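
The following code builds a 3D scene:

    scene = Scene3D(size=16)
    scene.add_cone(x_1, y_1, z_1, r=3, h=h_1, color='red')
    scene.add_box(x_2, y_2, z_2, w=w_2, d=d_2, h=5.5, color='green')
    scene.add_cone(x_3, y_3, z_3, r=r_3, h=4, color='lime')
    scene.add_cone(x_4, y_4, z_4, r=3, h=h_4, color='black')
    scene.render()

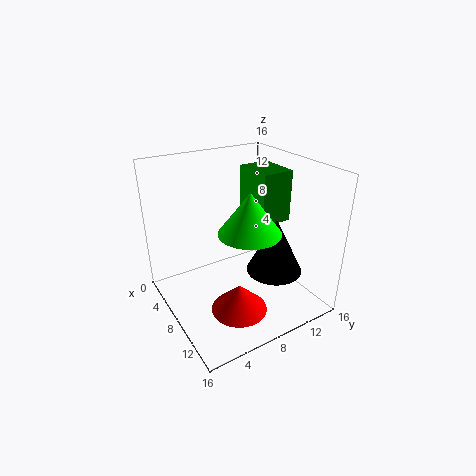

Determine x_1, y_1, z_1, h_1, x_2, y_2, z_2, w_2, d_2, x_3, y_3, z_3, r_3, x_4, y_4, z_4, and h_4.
x_1 = 11.5; y_1 = 6; z_1 = 1.5; h_1 = 3; x_2 = 6; y_2 = 9.5; z_2 = 10; w_2 = 4.5; d_2 = 3.5; x_3 = 12.5; y_3 = 6.5; z_3 = 11; r_3 = 3; x_4 = 11.5; y_4 = 10.5; z_4 = 5; h_4 = 6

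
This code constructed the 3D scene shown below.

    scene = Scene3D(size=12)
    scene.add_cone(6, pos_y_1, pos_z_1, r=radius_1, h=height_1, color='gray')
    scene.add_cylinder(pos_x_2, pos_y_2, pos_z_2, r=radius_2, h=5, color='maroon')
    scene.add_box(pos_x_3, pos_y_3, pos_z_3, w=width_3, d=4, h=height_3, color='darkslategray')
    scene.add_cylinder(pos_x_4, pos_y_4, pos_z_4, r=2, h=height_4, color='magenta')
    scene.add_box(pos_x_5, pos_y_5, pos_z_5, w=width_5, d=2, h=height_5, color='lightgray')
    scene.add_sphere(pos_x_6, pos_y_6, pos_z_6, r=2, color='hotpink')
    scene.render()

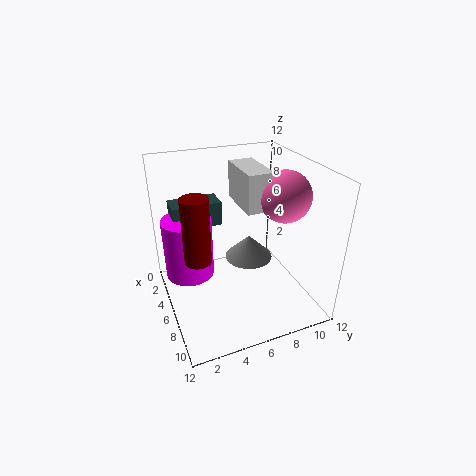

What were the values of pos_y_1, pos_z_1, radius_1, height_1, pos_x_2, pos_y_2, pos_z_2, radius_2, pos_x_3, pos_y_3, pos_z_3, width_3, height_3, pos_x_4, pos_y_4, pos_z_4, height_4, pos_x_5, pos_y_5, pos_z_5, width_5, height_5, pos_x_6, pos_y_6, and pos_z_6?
pos_y_1 = 7; pos_z_1 = 4; radius_1 = 2; height_1 = 2; pos_x_2 = 8; pos_y_2 = 2; pos_z_2 = 6; radius_2 = 1; pos_x_3 = 3; pos_y_3 = 1; pos_z_3 = 7; width_3 = 2; height_3 = 2; pos_x_4 = 5; pos_y_4 = 2; pos_z_4 = 3; height_4 = 5; pos_x_5 = 4; pos_y_5 = 6; pos_z_5 = 9; width_5 = 4; height_5 = 3; pos_x_6 = 8; pos_y_6 = 9; pos_z_6 = 10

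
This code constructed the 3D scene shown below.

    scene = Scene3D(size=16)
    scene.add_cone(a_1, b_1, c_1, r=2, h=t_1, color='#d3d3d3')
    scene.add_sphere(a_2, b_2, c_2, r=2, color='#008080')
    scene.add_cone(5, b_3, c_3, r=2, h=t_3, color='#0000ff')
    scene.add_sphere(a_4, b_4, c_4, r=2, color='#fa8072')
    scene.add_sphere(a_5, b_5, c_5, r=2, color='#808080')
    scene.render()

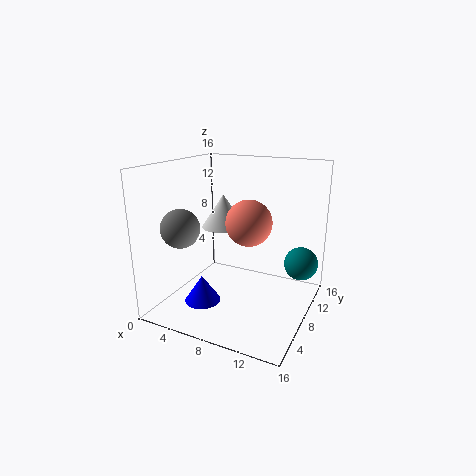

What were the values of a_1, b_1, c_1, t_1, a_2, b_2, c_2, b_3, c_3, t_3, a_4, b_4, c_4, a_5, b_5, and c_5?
a_1 = 9, b_1 = 3, c_1 = 11, t_1 = 3, a_2 = 14, b_2 = 13, c_2 = 4, b_3 = 5, c_3 = 1, t_3 = 3, a_4 = 12, b_4 = 2, c_4 = 12, a_5 = 4, b_5 = 3, c_5 = 10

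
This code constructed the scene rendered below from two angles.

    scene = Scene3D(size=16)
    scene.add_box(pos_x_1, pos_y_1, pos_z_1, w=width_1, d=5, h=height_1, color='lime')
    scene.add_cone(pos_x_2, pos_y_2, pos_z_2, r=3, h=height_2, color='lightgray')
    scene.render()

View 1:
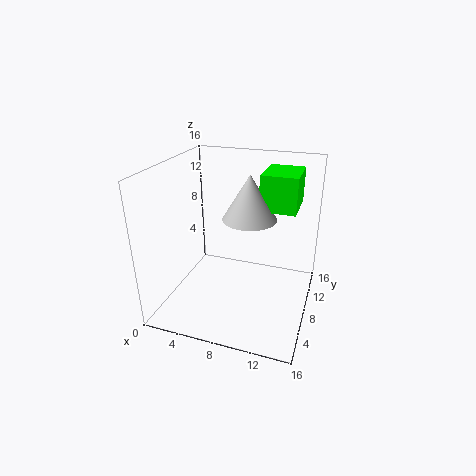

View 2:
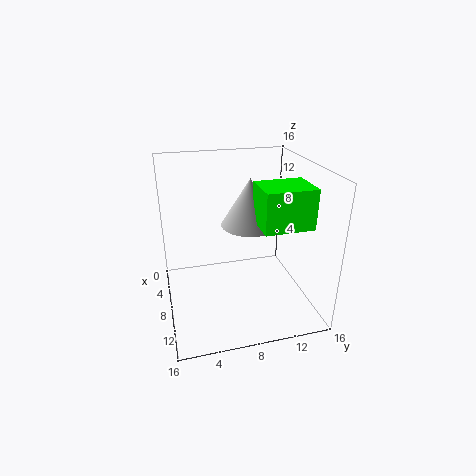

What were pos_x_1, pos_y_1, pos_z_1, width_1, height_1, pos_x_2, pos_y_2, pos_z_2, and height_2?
pos_x_1 = 10
pos_y_1 = 9
pos_z_1 = 11
width_1 = 4
height_1 = 4
pos_x_2 = 9
pos_y_2 = 9
pos_z_2 = 10
height_2 = 5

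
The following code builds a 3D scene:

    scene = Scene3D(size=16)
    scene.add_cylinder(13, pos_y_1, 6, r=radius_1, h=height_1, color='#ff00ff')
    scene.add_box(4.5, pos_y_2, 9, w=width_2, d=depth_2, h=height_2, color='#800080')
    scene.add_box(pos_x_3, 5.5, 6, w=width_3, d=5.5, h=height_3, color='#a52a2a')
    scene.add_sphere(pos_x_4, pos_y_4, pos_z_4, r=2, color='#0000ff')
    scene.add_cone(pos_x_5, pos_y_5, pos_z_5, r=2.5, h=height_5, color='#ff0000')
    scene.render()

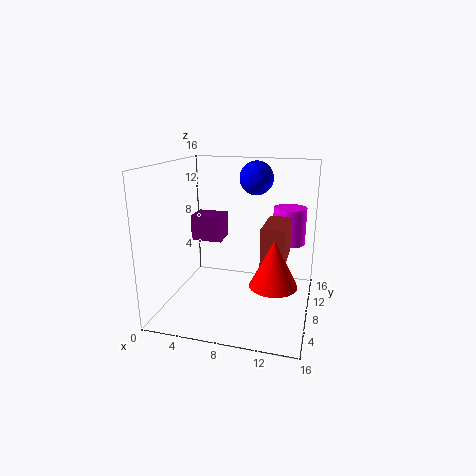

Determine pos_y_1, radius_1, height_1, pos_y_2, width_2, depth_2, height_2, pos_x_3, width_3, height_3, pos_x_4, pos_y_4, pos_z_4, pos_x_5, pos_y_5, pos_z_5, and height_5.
pos_y_1 = 13.5, radius_1 = 2, height_1 = 4.5, pos_y_2 = 3.5, width_2 = 3, depth_2 = 2.5, height_2 = 2.5, pos_x_3 = 11, width_3 = 2.5, height_3 = 4, pos_x_4 = 9, pos_y_4 = 12.5, pos_z_4 = 14, pos_x_5 = 12.5, pos_y_5 = 5.5, pos_z_5 = 4, height_5 = 5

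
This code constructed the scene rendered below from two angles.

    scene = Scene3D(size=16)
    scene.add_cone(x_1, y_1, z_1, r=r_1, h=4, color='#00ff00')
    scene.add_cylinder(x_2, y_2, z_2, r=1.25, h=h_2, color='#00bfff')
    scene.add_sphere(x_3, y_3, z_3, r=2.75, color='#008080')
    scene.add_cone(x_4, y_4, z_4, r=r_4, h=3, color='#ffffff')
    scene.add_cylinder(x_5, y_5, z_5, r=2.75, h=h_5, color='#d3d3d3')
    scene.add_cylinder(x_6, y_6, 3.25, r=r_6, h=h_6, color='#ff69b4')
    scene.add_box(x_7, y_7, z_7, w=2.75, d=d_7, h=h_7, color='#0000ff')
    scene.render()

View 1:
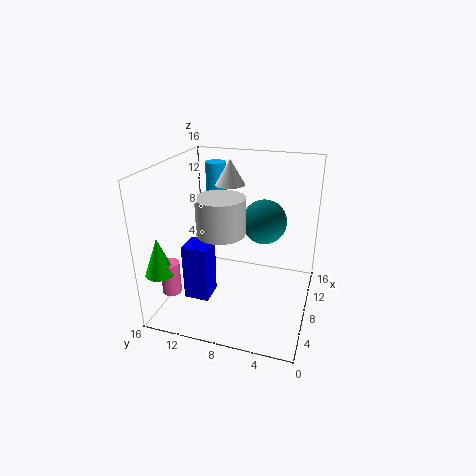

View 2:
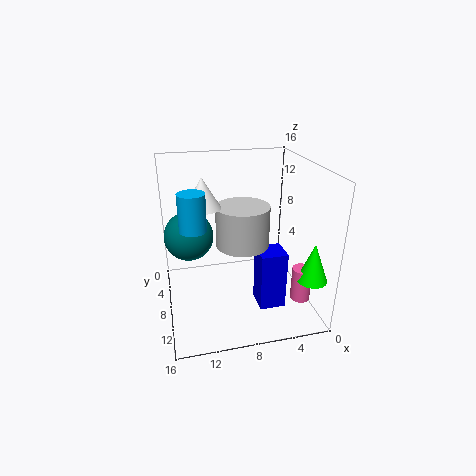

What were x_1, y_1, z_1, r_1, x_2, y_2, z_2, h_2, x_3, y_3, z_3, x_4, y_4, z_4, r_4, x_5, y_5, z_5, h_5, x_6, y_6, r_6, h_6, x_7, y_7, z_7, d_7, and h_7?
x_1 = 2
y_1 = 14.5
z_1 = 5.75
r_1 = 1.5
x_2 = 13.25
y_2 = 12.5
z_2 = 11.5
h_2 = 3.5
x_3 = 13.25
y_3 = 6.25
z_3 = 8
x_4 = 12
y_4 = 10.25
z_4 = 12.75
r_4 = 1.75
x_5 = 8
y_5 = 10
z_5 = 8.25
h_5 = 4.25
x_6 = 2.75
y_6 = 13.75
r_6 = 1
h_6 = 3.5
x_7 = 4
y_7 = 10.25
z_7 = 1.75
d_7 = 2.75
h_7 = 6.25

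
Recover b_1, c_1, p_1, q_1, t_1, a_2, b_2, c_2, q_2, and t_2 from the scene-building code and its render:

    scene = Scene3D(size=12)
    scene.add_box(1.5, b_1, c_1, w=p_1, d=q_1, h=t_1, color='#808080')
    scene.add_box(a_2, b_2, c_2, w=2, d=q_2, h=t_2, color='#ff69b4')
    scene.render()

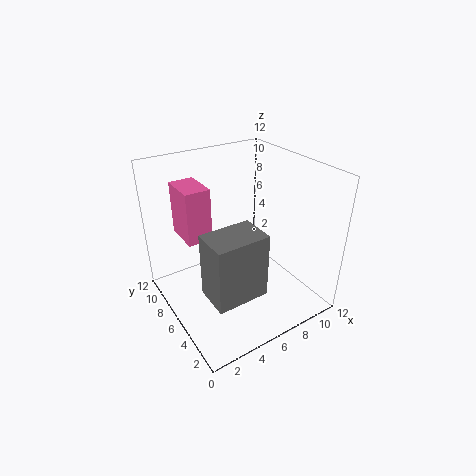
b_1 = 1.25; c_1 = 3.75; p_1 = 4; q_1 = 2.75; t_1 = 5; a_2 = 1.75; b_2 = 6.25; c_2 = 6.5; q_2 = 3; t_2 = 4.25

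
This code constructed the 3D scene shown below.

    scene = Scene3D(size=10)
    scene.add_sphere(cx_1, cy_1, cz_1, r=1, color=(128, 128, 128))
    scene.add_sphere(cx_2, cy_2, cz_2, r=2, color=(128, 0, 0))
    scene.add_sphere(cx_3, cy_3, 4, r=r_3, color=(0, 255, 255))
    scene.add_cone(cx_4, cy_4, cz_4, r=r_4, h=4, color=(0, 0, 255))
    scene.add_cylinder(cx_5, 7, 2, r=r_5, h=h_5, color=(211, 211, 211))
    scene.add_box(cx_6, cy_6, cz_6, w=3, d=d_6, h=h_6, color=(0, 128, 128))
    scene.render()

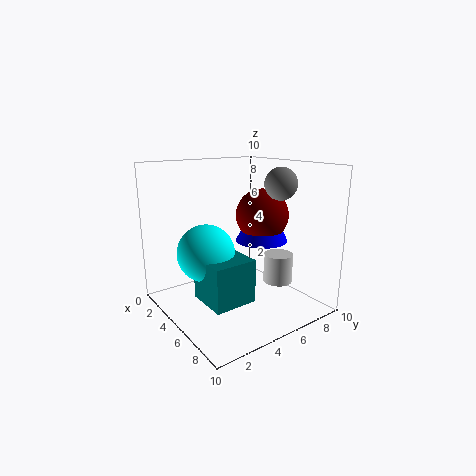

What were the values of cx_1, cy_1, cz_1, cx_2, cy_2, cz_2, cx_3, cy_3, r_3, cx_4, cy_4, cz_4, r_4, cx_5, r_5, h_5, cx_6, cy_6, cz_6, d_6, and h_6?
cx_1 = 8
cy_1 = 6
cz_1 = 9
cx_2 = 4
cy_2 = 8
cz_2 = 6
cx_3 = 4
cy_3 = 3
r_3 = 2
cx_4 = 4
cy_4 = 8
cz_4 = 4
r_4 = 2
cx_5 = 7
r_5 = 1
h_5 = 2
cx_6 = 4
cy_6 = 2
cz_6 = 1
d_6 = 3
h_6 = 3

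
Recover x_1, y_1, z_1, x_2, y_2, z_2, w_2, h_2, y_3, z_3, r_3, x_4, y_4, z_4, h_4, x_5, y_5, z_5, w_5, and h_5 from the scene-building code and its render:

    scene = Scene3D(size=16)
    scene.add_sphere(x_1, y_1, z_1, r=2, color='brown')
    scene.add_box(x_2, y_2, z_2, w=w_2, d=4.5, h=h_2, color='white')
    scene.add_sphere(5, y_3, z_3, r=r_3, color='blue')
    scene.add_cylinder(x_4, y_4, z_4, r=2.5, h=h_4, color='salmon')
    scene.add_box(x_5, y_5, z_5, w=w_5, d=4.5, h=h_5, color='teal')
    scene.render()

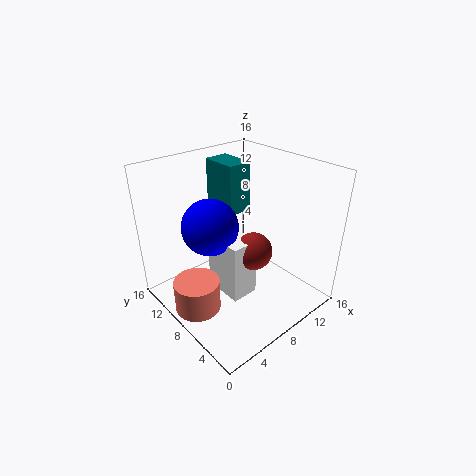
x_1 = 8
y_1 = 5.5
z_1 = 7.5
x_2 = 5
y_2 = 5
z_2 = 2.5
w_2 = 3
h_2 = 6.5
y_3 = 9
z_3 = 10
r_3 = 3
x_4 = 2.5
y_4 = 8.5
z_4 = 1
h_4 = 3.5
x_5 = 9.5
y_5 = 11
z_5 = 9
w_5 = 3
h_5 = 6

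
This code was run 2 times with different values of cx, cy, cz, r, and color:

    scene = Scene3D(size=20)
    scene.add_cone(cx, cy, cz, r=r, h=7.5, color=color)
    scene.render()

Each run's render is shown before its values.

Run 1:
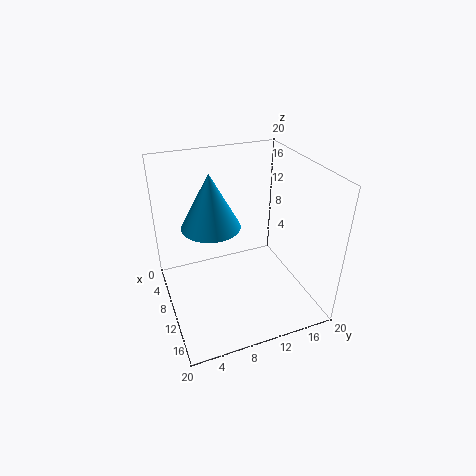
cx = 9, cy = 6.5, cz = 12, r = 4, color = 'deepskyblue'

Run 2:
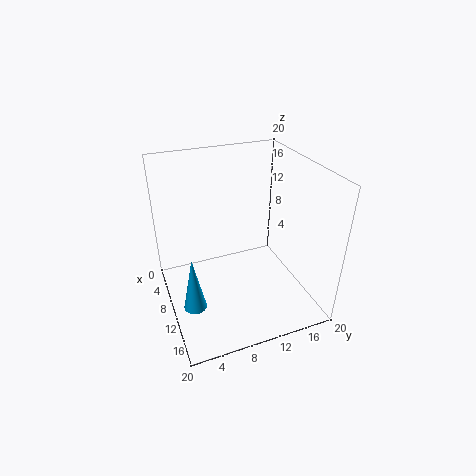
cx = 13.5, cy = 2.5, cz = 3, r = 1.5, color = 'deepskyblue'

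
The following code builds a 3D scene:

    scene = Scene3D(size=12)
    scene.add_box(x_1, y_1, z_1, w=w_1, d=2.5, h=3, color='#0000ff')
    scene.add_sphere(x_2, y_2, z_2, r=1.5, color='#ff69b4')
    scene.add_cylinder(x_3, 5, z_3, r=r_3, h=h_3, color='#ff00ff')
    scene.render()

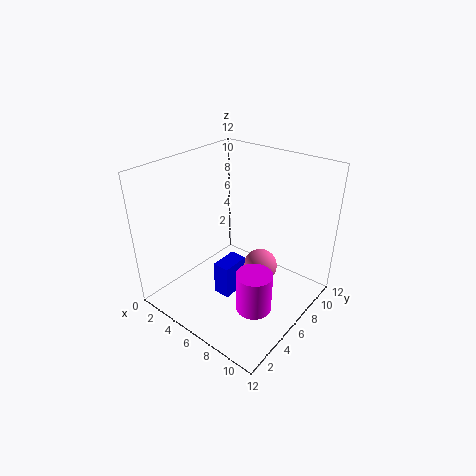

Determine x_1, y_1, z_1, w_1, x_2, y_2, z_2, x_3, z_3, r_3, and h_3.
x_1 = 4.5, y_1 = 4.5, z_1 = 0.5, w_1 = 1.5, x_2 = 7, y_2 = 8, z_2 = 2.5, x_3 = 8.5, z_3 = 0.5, r_3 = 1.5, h_3 = 3.5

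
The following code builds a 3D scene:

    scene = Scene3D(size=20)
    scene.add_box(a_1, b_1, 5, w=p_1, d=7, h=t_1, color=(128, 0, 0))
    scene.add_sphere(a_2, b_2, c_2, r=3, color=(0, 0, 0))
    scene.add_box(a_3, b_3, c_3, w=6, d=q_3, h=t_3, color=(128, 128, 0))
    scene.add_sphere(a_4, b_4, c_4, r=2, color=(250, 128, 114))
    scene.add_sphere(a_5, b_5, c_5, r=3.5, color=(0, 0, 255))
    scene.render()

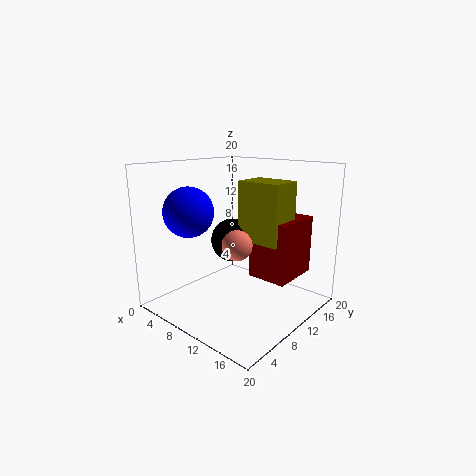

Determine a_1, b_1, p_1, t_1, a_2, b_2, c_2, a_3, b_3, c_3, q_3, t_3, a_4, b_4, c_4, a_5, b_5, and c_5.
a_1 = 12, b_1 = 10, p_1 = 5.5, t_1 = 8, a_2 = 9, b_2 = 10, c_2 = 9.5, a_3 = 10.5, b_3 = 9.5, c_3 = 10, q_3 = 4.5, t_3 = 8, a_4 = 12, b_4 = 7.5, c_4 = 10, a_5 = 4.5, b_5 = 6, c_5 = 13.5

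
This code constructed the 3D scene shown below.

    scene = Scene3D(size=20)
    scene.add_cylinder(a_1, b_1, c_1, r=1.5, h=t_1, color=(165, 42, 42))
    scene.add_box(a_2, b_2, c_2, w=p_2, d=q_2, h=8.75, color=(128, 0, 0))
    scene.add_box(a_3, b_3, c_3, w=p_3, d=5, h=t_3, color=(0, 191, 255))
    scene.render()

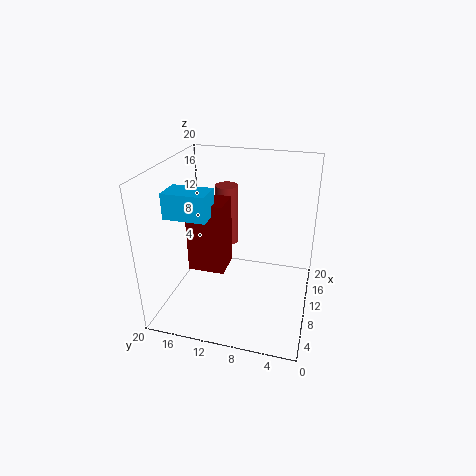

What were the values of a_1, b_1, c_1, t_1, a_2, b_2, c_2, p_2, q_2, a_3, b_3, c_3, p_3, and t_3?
a_1 = 10, b_1 = 11.5, c_1 = 9.5, t_1 = 8, a_2 = 3.25, b_2 = 10, c_2 = 8.5, p_2 = 3.75, q_2 = 4.5, a_3 = 1.25, b_3 = 11.25, c_3 = 16, p_3 = 3.25, t_3 = 3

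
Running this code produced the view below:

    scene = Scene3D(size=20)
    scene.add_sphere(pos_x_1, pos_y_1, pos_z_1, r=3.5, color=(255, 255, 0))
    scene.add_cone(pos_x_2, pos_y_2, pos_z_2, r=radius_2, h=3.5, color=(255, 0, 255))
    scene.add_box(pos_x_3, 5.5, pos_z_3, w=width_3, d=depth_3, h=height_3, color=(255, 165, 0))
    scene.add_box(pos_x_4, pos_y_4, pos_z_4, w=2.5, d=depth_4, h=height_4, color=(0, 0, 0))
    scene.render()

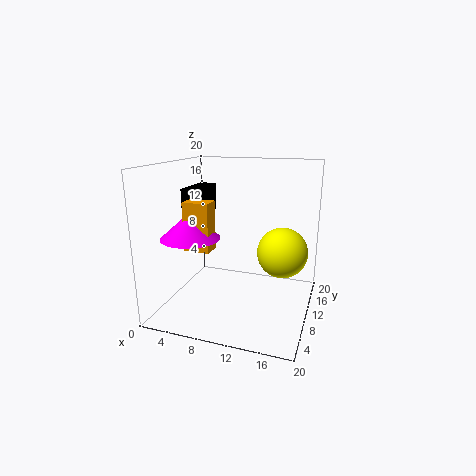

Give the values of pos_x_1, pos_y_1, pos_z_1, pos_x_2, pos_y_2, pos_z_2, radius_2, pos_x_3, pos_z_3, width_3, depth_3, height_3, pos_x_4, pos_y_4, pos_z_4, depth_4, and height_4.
pos_x_1 = 16; pos_y_1 = 11.5; pos_z_1 = 8; pos_x_2 = 4.5; pos_y_2 = 6.5; pos_z_2 = 10.5; radius_2 = 4; pos_x_3 = 4; pos_z_3 = 9; width_3 = 3.5; depth_3 = 2.5; height_3 = 6.5; pos_x_4 = 2; pos_y_4 = 9; pos_z_4 = 12.5; depth_4 = 6.5; height_4 = 4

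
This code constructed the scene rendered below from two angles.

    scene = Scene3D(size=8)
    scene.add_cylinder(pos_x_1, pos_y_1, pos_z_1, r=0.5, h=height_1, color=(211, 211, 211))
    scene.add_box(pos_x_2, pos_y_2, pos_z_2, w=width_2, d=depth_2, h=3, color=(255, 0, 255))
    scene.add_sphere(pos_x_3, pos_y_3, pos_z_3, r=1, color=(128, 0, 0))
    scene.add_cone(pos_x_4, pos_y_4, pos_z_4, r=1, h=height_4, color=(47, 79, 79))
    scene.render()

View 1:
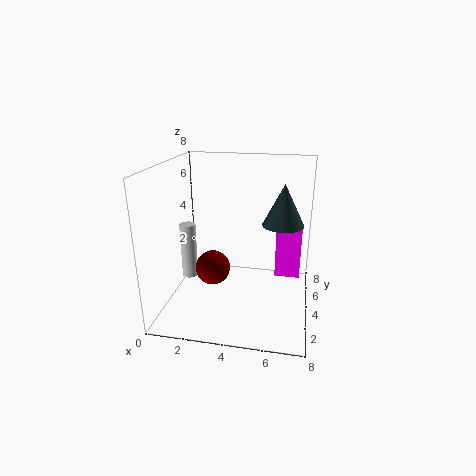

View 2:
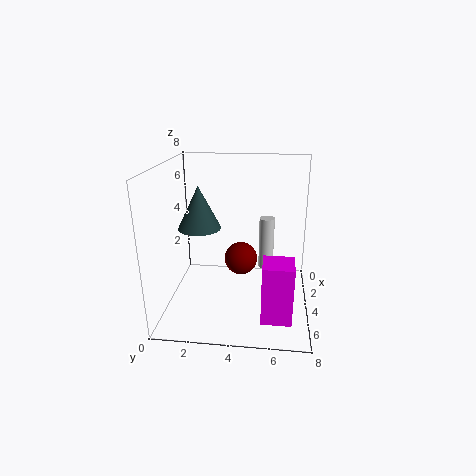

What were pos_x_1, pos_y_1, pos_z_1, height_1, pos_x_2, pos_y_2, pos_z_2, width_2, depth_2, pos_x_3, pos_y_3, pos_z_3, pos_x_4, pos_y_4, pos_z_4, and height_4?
pos_x_1 = 0.5; pos_y_1 = 5.5; pos_z_1 = 0.5; height_1 = 3.5; pos_x_2 = 6; pos_y_2 = 5.5; pos_z_2 = 1; width_2 = 1.5; depth_2 = 1.5; pos_x_3 = 2.5; pos_y_3 = 4; pos_z_3 = 2; pos_x_4 = 6.5; pos_y_4 = 2.5; pos_z_4 = 5.5; height_4 = 2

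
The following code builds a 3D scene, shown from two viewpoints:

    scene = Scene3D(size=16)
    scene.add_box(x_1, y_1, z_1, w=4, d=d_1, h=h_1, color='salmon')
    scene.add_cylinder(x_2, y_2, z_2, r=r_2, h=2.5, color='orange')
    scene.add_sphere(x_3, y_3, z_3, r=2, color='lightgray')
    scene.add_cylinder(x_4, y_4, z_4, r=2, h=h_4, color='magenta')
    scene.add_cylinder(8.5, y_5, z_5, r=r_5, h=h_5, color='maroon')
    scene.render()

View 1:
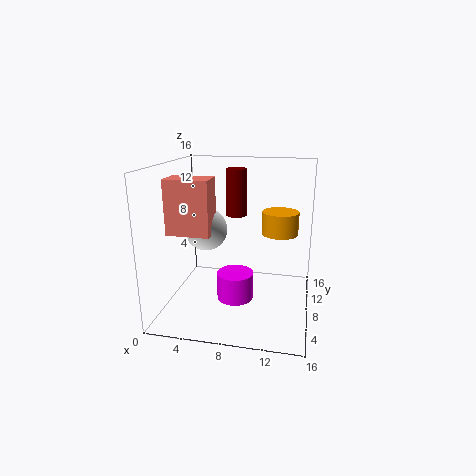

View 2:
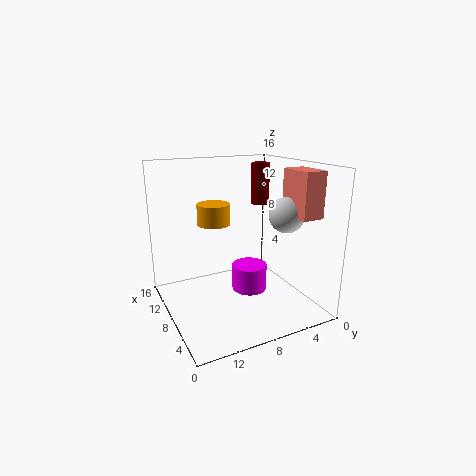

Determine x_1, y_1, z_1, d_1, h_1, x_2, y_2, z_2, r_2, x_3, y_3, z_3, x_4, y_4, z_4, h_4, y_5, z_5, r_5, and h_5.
x_1 = 3; y_1 = 0.5; z_1 = 10.5; d_1 = 2.5; h_1 = 5; x_2 = 12.5; y_2 = 9; z_2 = 8.5; r_2 = 2; x_3 = 6; y_3 = 3; z_3 = 10.5; x_4 = 8; y_4 = 6.5; z_4 = 1.5; h_4 = 3; y_5 = 5; z_5 = 11.5; r_5 = 1; h_5 = 4.5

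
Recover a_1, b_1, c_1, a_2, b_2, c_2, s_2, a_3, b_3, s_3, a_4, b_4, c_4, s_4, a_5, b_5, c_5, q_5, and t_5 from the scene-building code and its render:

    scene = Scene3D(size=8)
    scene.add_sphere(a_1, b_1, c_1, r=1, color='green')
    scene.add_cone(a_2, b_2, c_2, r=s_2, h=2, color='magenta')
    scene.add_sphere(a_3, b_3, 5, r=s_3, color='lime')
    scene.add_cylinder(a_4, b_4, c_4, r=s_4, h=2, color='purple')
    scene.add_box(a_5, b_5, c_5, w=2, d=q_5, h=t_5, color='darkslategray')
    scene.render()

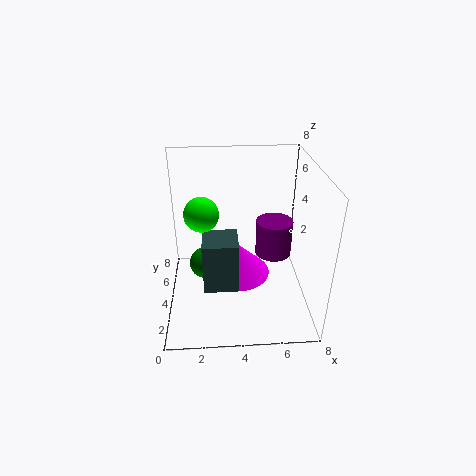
a_1 = 2, b_1 = 6, c_1 = 1, a_2 = 4, b_2 = 5, c_2 = 1, s_2 = 2, a_3 = 2, b_3 = 5, s_3 = 1, a_4 = 6, b_4 = 4, c_4 = 3, s_4 = 1, a_5 = 2, b_5 = 3, c_5 = 1, q_5 = 2, t_5 = 3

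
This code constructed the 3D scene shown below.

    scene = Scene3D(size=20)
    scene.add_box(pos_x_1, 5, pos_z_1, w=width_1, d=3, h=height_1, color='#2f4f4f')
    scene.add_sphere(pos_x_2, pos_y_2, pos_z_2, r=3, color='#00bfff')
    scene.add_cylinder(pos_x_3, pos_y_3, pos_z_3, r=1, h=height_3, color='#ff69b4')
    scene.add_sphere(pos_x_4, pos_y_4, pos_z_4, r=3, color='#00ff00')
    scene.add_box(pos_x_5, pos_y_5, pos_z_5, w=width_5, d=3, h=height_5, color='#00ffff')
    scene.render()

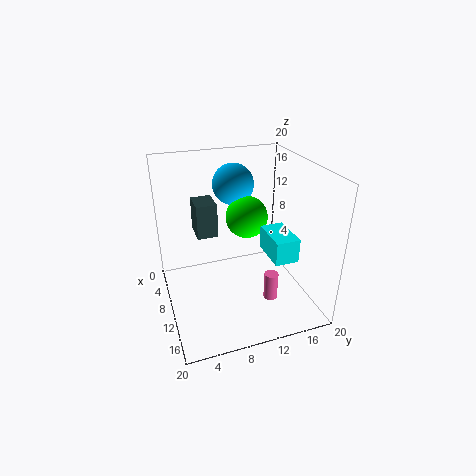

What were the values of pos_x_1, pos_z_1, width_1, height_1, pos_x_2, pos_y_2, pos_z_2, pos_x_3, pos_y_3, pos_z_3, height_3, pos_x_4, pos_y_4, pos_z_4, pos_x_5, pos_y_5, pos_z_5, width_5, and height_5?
pos_x_1 = 3
pos_z_1 = 9
width_1 = 4
height_1 = 5
pos_x_2 = 5
pos_y_2 = 11
pos_z_2 = 16
pos_x_3 = 13
pos_y_3 = 14
pos_z_3 = 1
height_3 = 4
pos_x_4 = 8
pos_y_4 = 12
pos_z_4 = 12
pos_x_5 = 13
pos_y_5 = 12
pos_z_5 = 10
width_5 = 5
height_5 = 3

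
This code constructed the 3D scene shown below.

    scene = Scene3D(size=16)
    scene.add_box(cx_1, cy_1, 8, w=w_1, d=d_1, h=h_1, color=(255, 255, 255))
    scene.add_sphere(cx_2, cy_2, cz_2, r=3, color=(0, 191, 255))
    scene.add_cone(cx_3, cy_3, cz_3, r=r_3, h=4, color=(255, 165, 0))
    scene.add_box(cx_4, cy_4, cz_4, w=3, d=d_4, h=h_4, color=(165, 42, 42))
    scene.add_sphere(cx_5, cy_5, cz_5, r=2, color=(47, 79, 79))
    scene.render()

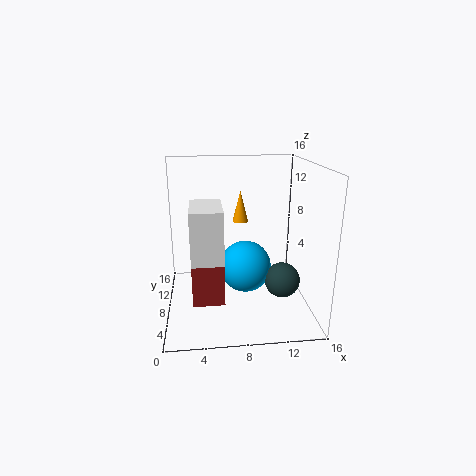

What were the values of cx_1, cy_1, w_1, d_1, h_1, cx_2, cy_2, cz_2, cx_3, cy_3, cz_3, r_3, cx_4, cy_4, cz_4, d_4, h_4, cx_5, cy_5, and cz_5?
cx_1 = 3
cy_1 = 1
w_1 = 3
d_1 = 5
h_1 = 5
cx_2 = 9
cy_2 = 9
cz_2 = 4
cx_3 = 9
cy_3 = 14
cz_3 = 8
r_3 = 1
cx_4 = 3
cy_4 = 1
cz_4 = 4
d_4 = 5
h_4 = 5
cx_5 = 13
cy_5 = 7
cz_5 = 3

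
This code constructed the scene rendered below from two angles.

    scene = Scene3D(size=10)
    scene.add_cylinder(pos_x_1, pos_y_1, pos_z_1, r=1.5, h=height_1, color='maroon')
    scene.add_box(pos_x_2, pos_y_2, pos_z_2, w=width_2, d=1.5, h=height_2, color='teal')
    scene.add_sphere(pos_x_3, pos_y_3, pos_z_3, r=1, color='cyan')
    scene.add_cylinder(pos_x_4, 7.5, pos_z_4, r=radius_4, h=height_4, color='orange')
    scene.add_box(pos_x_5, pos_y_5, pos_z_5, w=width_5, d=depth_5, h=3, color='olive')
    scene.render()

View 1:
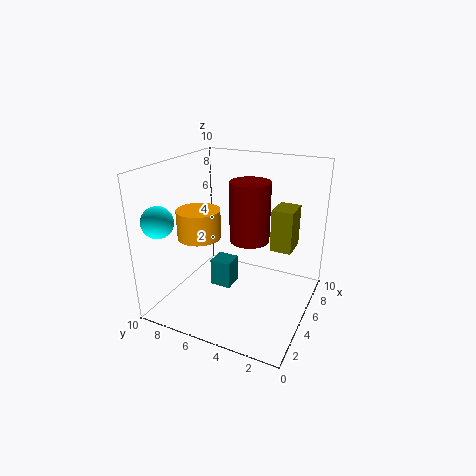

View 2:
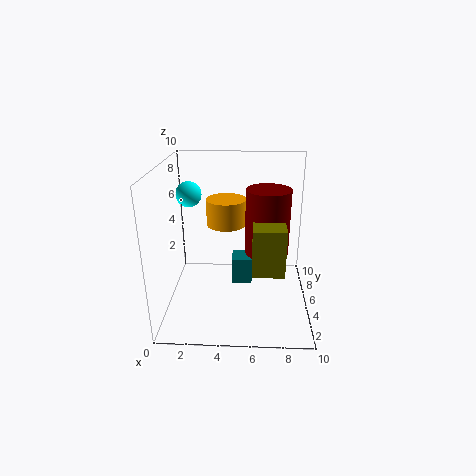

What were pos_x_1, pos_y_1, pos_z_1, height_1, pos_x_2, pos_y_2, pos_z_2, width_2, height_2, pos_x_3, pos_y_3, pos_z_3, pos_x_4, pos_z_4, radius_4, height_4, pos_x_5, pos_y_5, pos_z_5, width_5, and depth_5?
pos_x_1 = 7, pos_y_1 = 5, pos_z_1 = 4, height_1 = 4.5, pos_x_2 = 4.5, pos_y_2 = 5.5, pos_z_2 = 1, width_2 = 1.5, height_2 = 2, pos_x_3 = 1, pos_y_3 = 8.5, pos_z_3 = 7, pos_x_4 = 4, pos_z_4 = 5, radius_4 = 1.5, height_4 = 2, pos_x_5 = 6, pos_y_5 = 1.5, pos_z_5 = 4, width_5 = 2, depth_5 = 1.5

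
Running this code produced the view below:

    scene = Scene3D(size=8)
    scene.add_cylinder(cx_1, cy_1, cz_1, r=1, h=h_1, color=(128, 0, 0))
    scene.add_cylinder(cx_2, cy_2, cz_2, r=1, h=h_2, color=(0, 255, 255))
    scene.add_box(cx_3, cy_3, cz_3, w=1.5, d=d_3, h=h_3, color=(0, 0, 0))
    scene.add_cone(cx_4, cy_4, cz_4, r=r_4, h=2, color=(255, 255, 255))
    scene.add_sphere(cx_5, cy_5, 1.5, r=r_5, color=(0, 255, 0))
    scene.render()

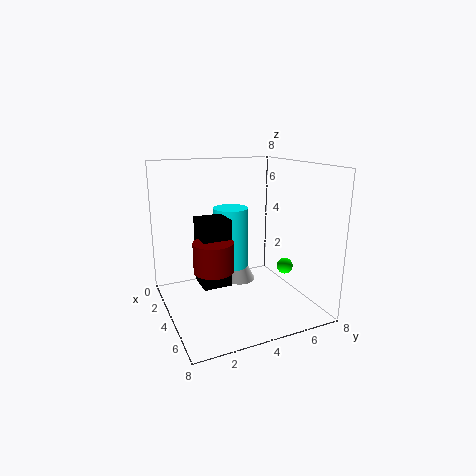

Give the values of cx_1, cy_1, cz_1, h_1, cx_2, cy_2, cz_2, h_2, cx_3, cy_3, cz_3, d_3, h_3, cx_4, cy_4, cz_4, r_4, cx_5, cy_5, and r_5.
cx_1 = 5.5, cy_1 = 2, cz_1 = 3, h_1 = 1.5, cx_2 = 3, cy_2 = 4, cz_2 = 2, h_2 = 3.5, cx_3 = 4, cy_3 = 1.5, cz_3 = 2, d_3 = 1.5, h_3 = 3.5, cx_4 = 2, cy_4 = 5, cz_4 = 0.5, r_4 = 1, cx_5 = 3.5, cy_5 = 7.5, r_5 = 0.5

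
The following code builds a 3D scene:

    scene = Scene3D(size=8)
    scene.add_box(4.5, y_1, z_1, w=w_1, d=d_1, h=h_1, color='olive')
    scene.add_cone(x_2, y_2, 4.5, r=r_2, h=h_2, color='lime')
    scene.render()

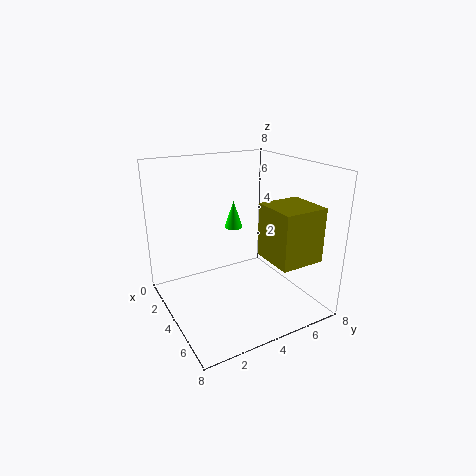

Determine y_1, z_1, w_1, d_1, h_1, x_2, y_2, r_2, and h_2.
y_1 = 5
z_1 = 3
w_1 = 2.5
d_1 = 2.5
h_1 = 3
x_2 = 3.5
y_2 = 4
r_2 = 0.5
h_2 = 1.5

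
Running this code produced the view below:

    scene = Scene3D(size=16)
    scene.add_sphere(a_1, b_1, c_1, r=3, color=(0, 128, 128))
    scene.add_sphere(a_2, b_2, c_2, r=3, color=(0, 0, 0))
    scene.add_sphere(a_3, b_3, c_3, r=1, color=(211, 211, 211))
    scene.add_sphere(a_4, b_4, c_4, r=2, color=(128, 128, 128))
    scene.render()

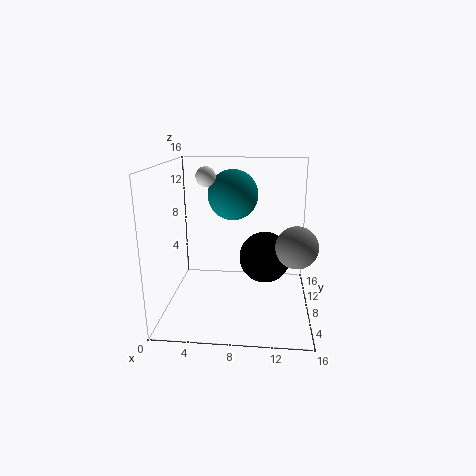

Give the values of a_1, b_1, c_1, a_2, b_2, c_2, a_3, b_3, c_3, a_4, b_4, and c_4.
a_1 = 7; b_1 = 12; c_1 = 12; a_2 = 11; b_2 = 10; c_2 = 5; a_3 = 5; b_3 = 6; c_3 = 15; a_4 = 14; b_4 = 3; c_4 = 9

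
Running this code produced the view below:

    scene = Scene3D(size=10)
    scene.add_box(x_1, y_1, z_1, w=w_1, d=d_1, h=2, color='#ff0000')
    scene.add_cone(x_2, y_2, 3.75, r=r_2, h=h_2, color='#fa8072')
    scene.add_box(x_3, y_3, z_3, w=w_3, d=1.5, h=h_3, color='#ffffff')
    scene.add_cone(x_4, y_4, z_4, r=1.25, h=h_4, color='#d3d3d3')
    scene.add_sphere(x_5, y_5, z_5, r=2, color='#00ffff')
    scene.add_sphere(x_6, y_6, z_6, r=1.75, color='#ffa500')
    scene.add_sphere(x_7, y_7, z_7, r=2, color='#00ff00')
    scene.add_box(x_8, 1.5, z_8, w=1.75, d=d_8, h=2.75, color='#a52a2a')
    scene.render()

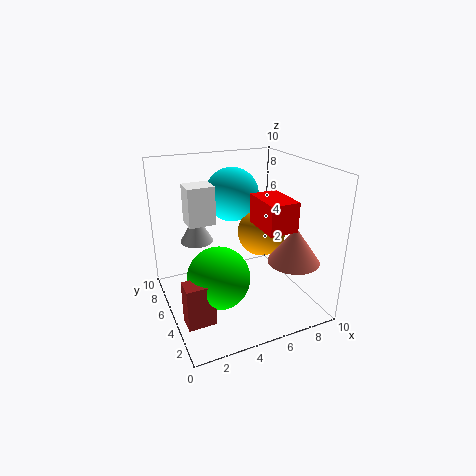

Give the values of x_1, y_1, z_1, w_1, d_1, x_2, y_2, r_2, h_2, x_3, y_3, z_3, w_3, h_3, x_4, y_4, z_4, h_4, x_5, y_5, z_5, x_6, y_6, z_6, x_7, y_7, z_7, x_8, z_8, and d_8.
x_1 = 6
y_1 = 2.25
z_1 = 6
w_1 = 2
d_1 = 3
x_2 = 8
y_2 = 2.5
r_2 = 1.75
h_2 = 2.5
x_3 = 1.5
y_3 = 4.5
z_3 = 6.5
w_3 = 1.75
h_3 = 2.5
x_4 = 3
y_4 = 8.25
z_4 = 3.75
h_4 = 2.25
x_5 = 5.75
y_5 = 7.75
z_5 = 7.25
x_6 = 7.25
y_6 = 5.75
z_6 = 4.75
x_7 = 2.75
y_7 = 3
z_7 = 3.5
x_8 = 0.25
z_8 = 1.25
d_8 = 1.25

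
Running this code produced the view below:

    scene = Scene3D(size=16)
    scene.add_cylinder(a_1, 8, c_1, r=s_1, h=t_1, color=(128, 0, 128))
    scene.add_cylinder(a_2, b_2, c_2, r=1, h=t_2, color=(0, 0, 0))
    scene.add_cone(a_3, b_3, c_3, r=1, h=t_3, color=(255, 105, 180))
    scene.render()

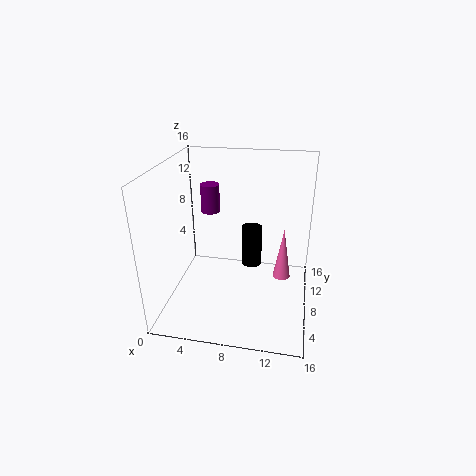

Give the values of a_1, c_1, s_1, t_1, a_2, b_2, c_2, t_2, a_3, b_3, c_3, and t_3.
a_1 = 5; c_1 = 11; s_1 = 1; t_1 = 3; a_2 = 10; b_2 = 5; c_2 = 7; t_2 = 4; a_3 = 13; b_3 = 9; c_3 = 3; t_3 = 6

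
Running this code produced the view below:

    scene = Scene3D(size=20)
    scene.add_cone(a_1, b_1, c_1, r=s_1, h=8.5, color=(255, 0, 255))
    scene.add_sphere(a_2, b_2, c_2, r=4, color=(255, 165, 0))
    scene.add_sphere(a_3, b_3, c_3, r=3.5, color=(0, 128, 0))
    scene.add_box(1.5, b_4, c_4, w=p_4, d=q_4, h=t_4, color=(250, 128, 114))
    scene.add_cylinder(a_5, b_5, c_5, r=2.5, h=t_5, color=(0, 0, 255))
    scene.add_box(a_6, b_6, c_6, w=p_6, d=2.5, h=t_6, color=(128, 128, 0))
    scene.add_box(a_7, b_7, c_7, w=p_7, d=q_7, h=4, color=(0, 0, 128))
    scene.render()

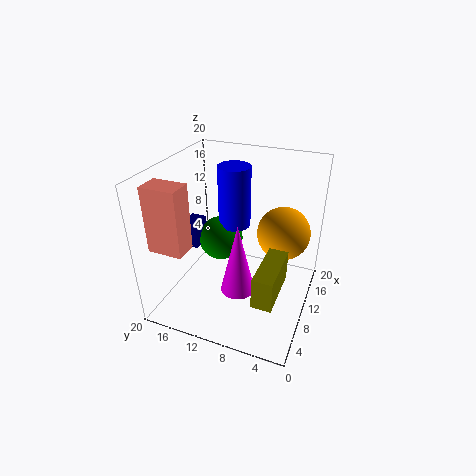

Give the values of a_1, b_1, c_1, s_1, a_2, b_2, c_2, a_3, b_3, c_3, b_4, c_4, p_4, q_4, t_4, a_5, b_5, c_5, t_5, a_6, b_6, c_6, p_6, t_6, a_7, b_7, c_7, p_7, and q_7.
a_1 = 2.5, b_1 = 7, c_1 = 8, s_1 = 2, a_2 = 16, b_2 = 5, c_2 = 8.5, a_3 = 15, b_3 = 15, c_3 = 6, b_4 = 14, c_4 = 11, p_4 = 3, q_4 = 4.5, t_4 = 8.5, a_5 = 16, b_5 = 13, c_5 = 8.5, t_5 = 9.5, a_6 = 1.5, b_6 = 2.5, c_6 = 6.5, p_6 = 7, t_6 = 4, a_7 = 11.5, b_7 = 17.5, c_7 = 5.5, p_7 = 3.5, q_7 = 2.5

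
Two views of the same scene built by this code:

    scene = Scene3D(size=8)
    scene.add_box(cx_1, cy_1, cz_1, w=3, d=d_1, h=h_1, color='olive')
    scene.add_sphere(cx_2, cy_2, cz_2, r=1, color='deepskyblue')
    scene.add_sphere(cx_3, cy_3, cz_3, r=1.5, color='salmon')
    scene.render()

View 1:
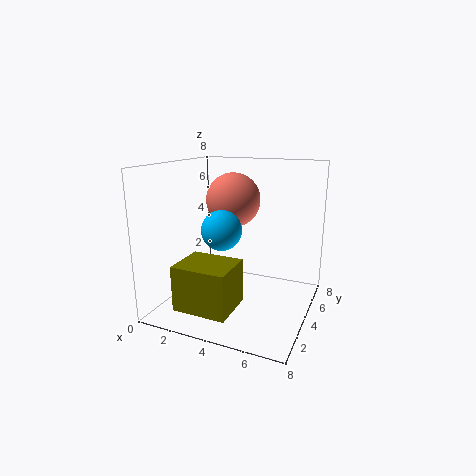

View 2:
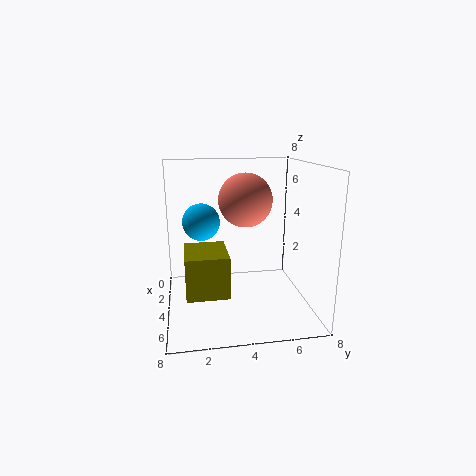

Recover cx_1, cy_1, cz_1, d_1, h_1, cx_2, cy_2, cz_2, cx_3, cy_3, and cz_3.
cx_1 = 1.5
cy_1 = 1
cz_1 = 0.5
d_1 = 2.5
h_1 = 2.5
cx_2 = 4
cy_2 = 2
cz_2 = 5
cx_3 = 3.5
cy_3 = 4.5
cz_3 = 6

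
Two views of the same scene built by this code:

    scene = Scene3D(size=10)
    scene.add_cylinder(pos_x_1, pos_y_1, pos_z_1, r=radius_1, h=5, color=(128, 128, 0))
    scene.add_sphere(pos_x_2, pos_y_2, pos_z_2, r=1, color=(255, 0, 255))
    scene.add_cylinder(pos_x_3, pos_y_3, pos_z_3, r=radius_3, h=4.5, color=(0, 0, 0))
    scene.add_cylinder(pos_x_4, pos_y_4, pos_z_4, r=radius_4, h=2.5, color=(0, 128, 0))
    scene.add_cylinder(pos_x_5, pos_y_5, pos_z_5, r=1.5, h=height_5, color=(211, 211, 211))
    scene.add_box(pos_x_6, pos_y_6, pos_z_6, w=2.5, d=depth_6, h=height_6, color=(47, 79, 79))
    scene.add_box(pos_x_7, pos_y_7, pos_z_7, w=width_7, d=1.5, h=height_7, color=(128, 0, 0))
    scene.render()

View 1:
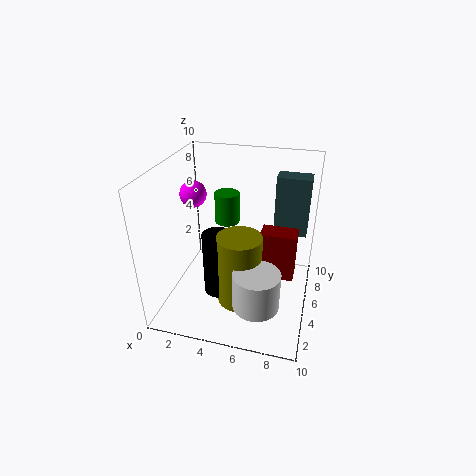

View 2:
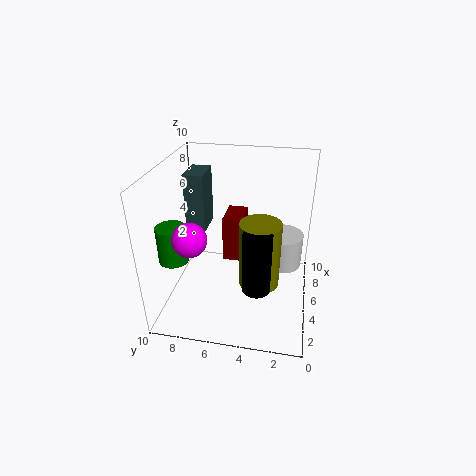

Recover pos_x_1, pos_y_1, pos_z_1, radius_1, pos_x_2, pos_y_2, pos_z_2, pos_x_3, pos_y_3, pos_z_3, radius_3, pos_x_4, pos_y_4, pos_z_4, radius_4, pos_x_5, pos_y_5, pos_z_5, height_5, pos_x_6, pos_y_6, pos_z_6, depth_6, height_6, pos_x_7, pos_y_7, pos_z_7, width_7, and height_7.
pos_x_1 = 5.5
pos_y_1 = 3.5
pos_z_1 = 1
radius_1 = 1.5
pos_x_2 = 1
pos_y_2 = 7
pos_z_2 = 7
pos_x_3 = 4
pos_y_3 = 3.5
pos_z_3 = 1.5
radius_3 = 1
pos_x_4 = 3
pos_y_4 = 9
pos_z_4 = 4
radius_4 = 1
pos_x_5 = 7
pos_y_5 = 2
pos_z_5 = 2
height_5 = 2.5
pos_x_6 = 7
pos_y_6 = 8
pos_z_6 = 4
depth_6 = 1.5
height_6 = 4.5
pos_x_7 = 6.5
pos_y_7 = 5
pos_z_7 = 2
width_7 = 2.5
height_7 = 3.5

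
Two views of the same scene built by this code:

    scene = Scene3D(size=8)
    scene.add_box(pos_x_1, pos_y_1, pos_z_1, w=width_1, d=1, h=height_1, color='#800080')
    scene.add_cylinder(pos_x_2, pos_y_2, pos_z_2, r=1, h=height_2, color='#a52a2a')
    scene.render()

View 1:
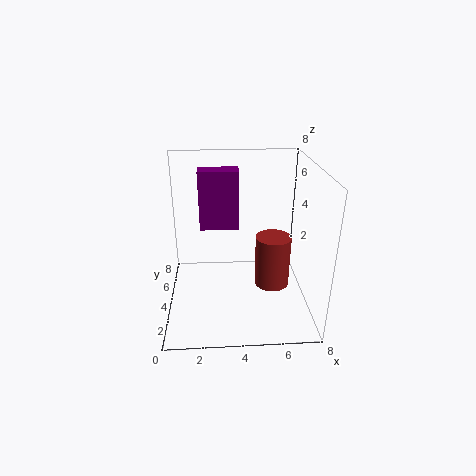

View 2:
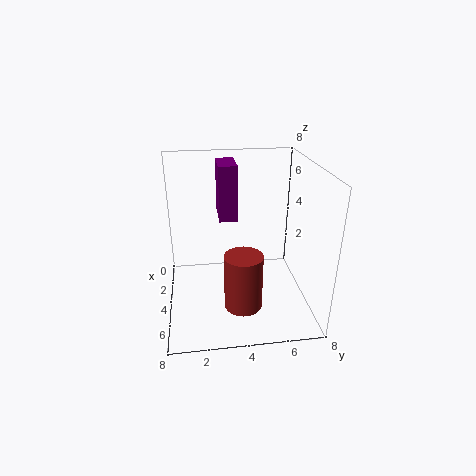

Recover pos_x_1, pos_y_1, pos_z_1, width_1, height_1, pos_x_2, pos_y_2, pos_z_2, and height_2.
pos_x_1 = 2, pos_y_1 = 3, pos_z_1 = 5, width_1 = 2, height_1 = 3, pos_x_2 = 6, pos_y_2 = 4, pos_z_2 = 1, height_2 = 3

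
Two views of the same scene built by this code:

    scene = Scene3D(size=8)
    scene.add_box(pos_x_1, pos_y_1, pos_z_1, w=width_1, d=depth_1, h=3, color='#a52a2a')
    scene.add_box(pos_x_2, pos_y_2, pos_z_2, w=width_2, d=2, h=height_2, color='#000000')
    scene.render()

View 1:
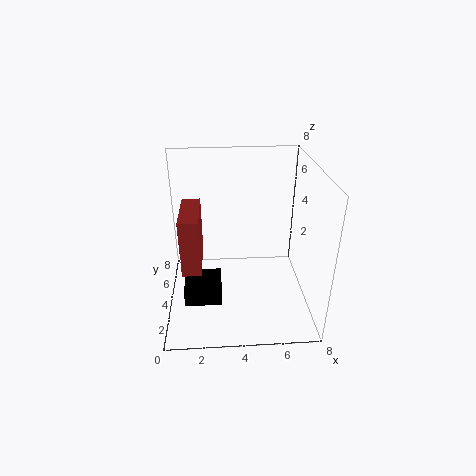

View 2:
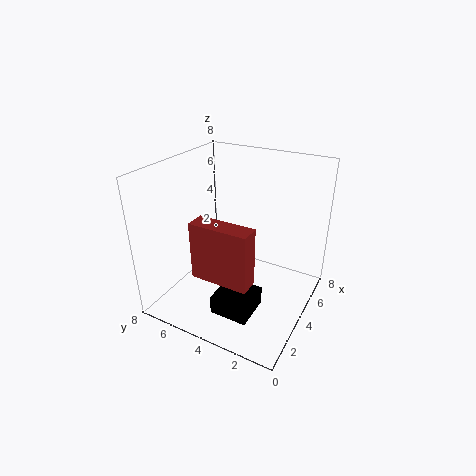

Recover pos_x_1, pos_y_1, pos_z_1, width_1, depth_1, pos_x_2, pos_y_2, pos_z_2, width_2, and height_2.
pos_x_1 = 1, pos_y_1 = 2, pos_z_1 = 3, width_1 = 1, depth_1 = 3, pos_x_2 = 1, pos_y_2 = 2, pos_z_2 = 1, width_2 = 2, height_2 = 1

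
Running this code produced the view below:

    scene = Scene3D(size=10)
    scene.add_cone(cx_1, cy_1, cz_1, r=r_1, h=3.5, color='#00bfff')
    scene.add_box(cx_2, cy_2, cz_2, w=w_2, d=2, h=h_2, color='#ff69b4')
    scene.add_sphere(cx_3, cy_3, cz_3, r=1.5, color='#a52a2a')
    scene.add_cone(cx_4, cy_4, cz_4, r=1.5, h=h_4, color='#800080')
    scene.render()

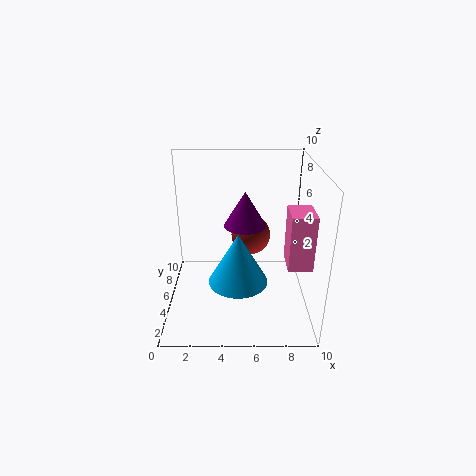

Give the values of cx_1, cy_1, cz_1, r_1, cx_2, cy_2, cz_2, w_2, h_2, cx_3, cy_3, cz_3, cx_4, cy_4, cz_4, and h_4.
cx_1 = 5
cy_1 = 3.5
cz_1 = 2.5
r_1 = 2
cx_2 = 8
cy_2 = 1.5
cz_2 = 4.5
w_2 = 1.5
h_2 = 3.5
cx_3 = 6
cy_3 = 7.5
cz_3 = 4
cx_4 = 5.5
cy_4 = 6
cz_4 = 5.5
h_4 = 2.5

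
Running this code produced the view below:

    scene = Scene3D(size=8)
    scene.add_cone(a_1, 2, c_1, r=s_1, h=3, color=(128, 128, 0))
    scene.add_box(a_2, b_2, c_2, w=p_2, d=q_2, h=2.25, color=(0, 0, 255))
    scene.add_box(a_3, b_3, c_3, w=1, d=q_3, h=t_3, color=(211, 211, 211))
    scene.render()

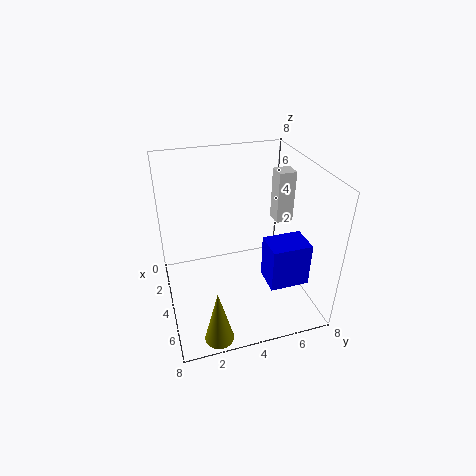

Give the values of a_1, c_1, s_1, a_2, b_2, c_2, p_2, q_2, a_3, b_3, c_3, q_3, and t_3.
a_1 = 7.25
c_1 = 0.25
s_1 = 0.75
a_2 = 5.75
b_2 = 4.75
c_2 = 2.75
p_2 = 1.5
q_2 = 2
a_3 = 2.5
b_3 = 6.5
c_3 = 4.25
q_3 = 1
t_3 = 3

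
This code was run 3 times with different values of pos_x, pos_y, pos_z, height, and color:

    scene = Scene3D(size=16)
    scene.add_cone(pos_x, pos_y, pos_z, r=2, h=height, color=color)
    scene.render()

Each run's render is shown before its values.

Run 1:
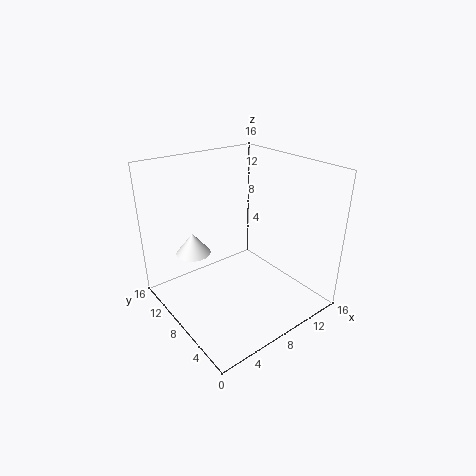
pos_x = 4.5, pos_y = 12, pos_z = 5.5, height = 2.5, color = 'white'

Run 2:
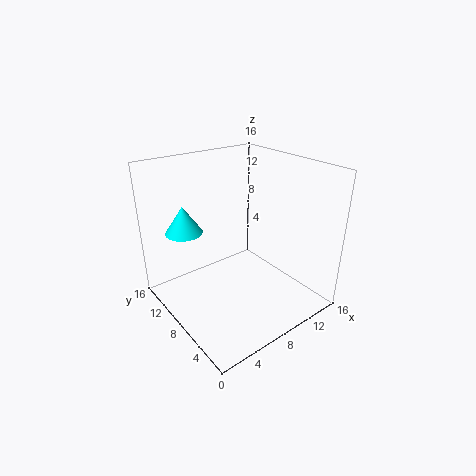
pos_x = 3, pos_y = 11, pos_z = 9, height = 3, color = 'cyan'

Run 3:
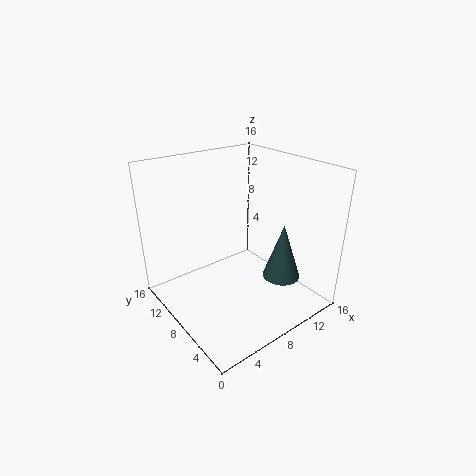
pos_x = 10.5, pos_y = 3.5, pos_z = 4.5, height = 6, color = 'darkslategray'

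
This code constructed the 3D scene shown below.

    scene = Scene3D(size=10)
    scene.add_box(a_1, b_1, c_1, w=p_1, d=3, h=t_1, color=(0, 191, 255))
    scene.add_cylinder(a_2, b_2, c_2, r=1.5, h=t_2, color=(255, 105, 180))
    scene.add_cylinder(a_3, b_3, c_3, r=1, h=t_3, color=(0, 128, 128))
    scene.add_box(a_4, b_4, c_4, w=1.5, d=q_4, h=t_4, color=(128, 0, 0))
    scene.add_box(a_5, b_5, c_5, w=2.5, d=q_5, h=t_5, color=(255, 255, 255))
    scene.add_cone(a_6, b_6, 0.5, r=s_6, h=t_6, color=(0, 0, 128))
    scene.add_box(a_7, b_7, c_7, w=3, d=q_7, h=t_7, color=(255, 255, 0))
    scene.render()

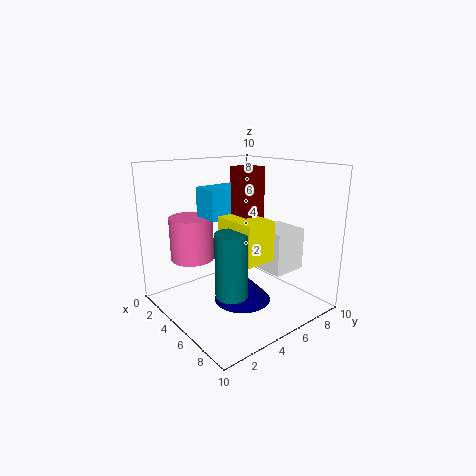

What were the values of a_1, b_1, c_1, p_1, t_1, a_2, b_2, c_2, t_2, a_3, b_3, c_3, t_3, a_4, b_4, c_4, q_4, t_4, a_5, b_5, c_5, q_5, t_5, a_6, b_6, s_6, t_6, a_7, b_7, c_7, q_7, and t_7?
a_1 = 3, b_1 = 3, c_1 = 6.5, p_1 = 2, t_1 = 2, a_2 = 3, b_2 = 2.5, c_2 = 3.5, t_2 = 3, a_3 = 7.5, b_3 = 2.5, c_3 = 2.5, t_3 = 4, a_4 = 5.5, b_4 = 4, c_4 = 6.5, q_4 = 1.5, t_4 = 3.5, a_5 = 5, b_5 = 6.5, c_5 = 2.5, q_5 = 2.5, t_5 = 3, a_6 = 5.5, b_6 = 5, s_6 = 2, t_6 = 2, a_7 = 5.5, b_7 = 3, c_7 = 4.5, q_7 = 2, t_7 = 2.5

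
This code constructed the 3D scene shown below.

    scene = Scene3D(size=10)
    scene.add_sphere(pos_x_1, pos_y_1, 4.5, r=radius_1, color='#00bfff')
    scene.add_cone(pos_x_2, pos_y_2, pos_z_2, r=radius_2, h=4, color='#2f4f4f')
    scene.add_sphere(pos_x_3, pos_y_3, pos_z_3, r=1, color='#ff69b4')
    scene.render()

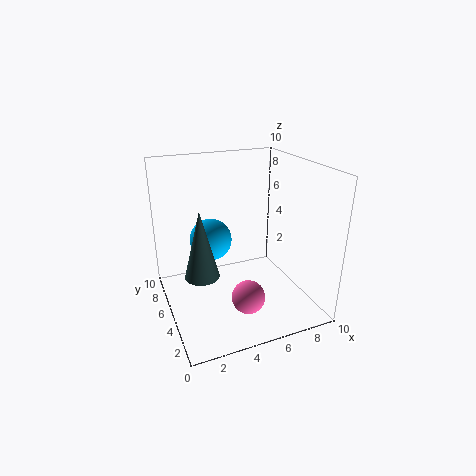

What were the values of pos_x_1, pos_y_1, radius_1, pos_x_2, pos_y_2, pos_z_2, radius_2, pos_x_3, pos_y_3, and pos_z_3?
pos_x_1 = 3.5
pos_y_1 = 6.5
radius_1 = 1.5
pos_x_2 = 1.5
pos_y_2 = 2
pos_z_2 = 4.5
radius_2 = 1
pos_x_3 = 4
pos_y_3 = 1
pos_z_3 = 3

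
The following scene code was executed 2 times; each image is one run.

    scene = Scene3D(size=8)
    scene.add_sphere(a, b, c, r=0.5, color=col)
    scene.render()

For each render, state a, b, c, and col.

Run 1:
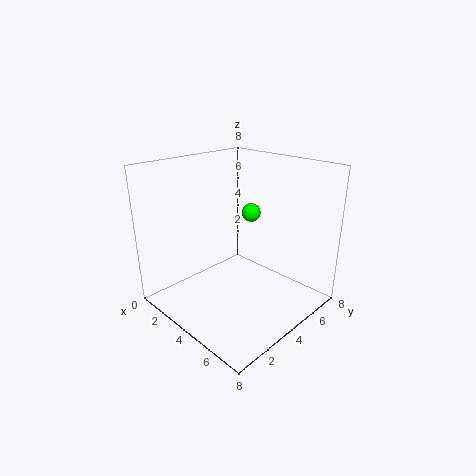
a = 4.5
b = 4.5
c = 5.5
col = 'lime'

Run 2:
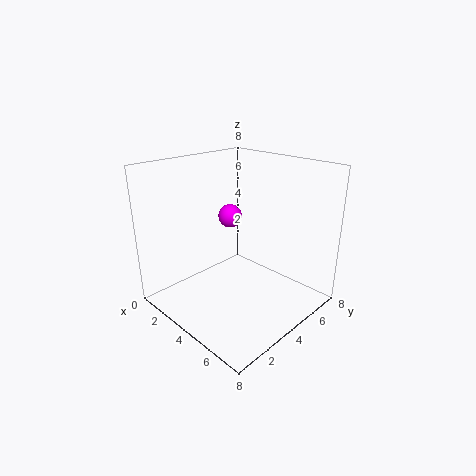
a = 6
b = 1.5
c = 6.5
col = 'magenta'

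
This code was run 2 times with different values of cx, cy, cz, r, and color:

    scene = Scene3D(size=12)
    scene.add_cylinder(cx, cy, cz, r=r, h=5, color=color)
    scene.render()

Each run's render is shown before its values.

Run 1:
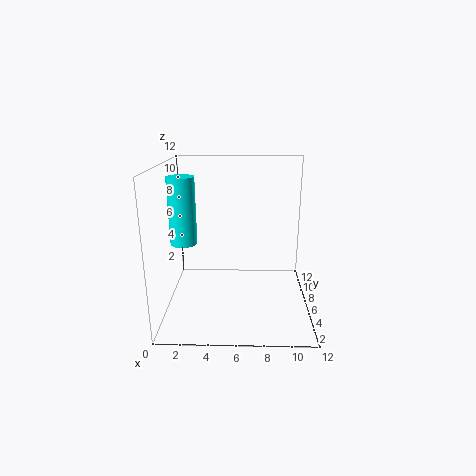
cx = 2; cy = 3.5; cz = 6.5; r = 1; color = 'cyan'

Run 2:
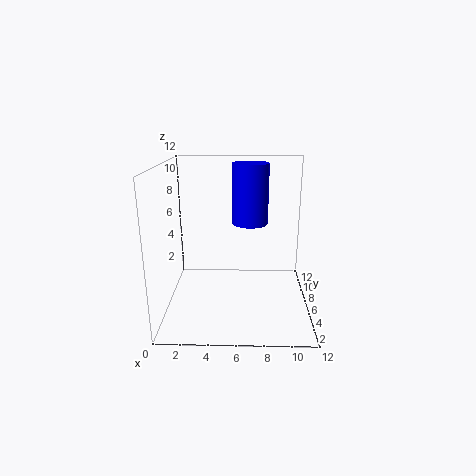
cx = 7; cy = 7; cz = 7; r = 1.5; color = 'blue'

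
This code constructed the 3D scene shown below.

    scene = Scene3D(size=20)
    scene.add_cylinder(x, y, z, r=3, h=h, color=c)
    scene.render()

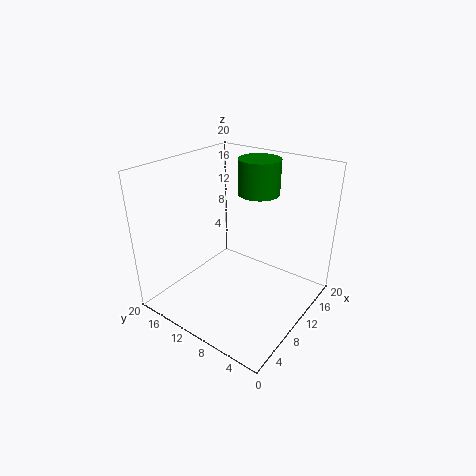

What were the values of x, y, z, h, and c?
x = 15; y = 10; z = 15; h = 5; c = 'green'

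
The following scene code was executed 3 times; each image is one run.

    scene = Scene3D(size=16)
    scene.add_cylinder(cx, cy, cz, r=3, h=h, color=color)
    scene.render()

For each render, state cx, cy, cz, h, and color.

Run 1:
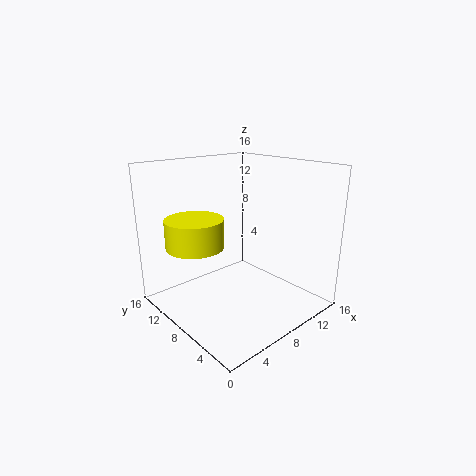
cx = 3
cy = 9
cz = 8
h = 3
color = 'yellow'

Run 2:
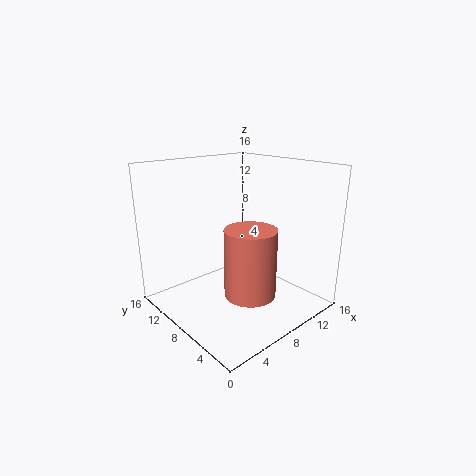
cx = 9
cy = 7
cz = 1
h = 8
color = 'salmon'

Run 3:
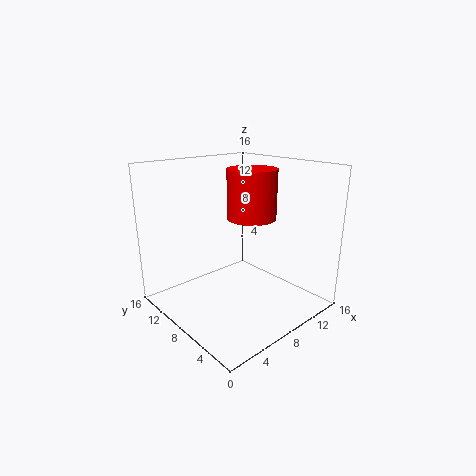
cx = 12
cy = 10
cz = 9
h = 6
color = 'red'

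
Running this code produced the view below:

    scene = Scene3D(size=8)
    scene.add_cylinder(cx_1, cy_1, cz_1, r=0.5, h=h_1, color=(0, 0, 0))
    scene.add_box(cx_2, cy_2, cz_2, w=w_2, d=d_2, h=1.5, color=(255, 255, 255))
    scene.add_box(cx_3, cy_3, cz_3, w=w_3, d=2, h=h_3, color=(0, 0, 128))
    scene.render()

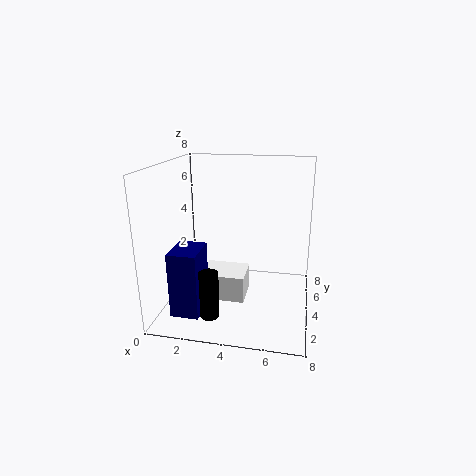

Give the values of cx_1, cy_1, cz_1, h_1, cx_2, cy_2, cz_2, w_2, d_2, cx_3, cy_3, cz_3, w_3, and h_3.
cx_1 = 3, cy_1 = 1.5, cz_1 = 0.5, h_1 = 2.5, cx_2 = 2, cy_2 = 3, cz_2 = 0.5, w_2 = 2.5, d_2 = 2, cx_3 = 1, cy_3 = 1, cz_3 = 0.5, w_3 = 1.5, h_3 = 3.5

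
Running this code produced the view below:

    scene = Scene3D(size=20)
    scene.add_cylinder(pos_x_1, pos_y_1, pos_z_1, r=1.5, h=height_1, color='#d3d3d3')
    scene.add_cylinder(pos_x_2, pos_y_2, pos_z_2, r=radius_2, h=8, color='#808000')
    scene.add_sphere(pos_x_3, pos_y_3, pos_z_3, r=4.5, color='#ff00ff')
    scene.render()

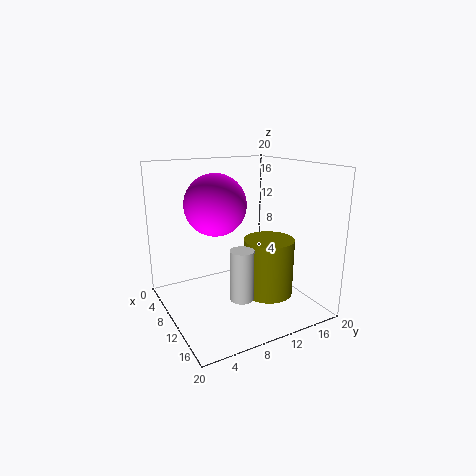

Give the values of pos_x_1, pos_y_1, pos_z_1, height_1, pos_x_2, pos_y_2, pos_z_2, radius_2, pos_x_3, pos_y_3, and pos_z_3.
pos_x_1 = 15.5
pos_y_1 = 7.5
pos_z_1 = 4
height_1 = 6.5
pos_x_2 = 12.5
pos_y_2 = 13.5
pos_z_2 = 2
radius_2 = 3.5
pos_x_3 = 6
pos_y_3 = 8.5
pos_z_3 = 14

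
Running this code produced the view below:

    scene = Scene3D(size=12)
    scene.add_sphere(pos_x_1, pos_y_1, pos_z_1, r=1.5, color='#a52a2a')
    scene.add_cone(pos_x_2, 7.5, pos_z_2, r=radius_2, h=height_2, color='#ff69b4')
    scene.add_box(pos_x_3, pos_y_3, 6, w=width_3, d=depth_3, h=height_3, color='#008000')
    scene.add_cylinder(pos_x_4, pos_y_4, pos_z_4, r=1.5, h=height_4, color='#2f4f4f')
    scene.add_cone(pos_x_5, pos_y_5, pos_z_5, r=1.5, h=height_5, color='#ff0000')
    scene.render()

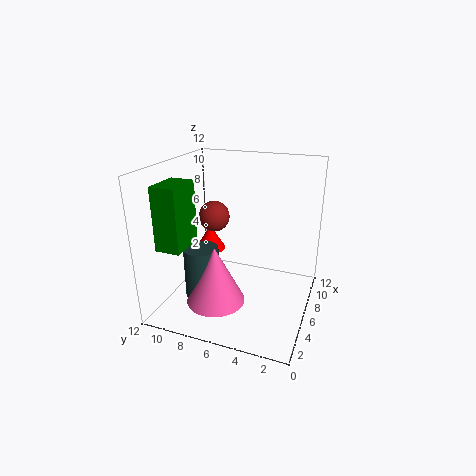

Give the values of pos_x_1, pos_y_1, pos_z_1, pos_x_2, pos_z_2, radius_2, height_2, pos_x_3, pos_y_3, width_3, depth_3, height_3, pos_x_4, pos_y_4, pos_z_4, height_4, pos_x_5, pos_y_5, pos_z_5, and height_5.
pos_x_1 = 10; pos_y_1 = 10; pos_z_1 = 6; pos_x_2 = 4.5; pos_z_2 = 0.5; radius_2 = 2.5; height_2 = 5; pos_x_3 = 1.5; pos_y_3 = 9; width_3 = 3; depth_3 = 2; height_3 = 5; pos_x_4 = 5; pos_y_4 = 9; pos_z_4 = 0.5; height_4 = 4.5; pos_x_5 = 10; pos_y_5 = 10.5; pos_z_5 = 2.5; height_5 = 2.5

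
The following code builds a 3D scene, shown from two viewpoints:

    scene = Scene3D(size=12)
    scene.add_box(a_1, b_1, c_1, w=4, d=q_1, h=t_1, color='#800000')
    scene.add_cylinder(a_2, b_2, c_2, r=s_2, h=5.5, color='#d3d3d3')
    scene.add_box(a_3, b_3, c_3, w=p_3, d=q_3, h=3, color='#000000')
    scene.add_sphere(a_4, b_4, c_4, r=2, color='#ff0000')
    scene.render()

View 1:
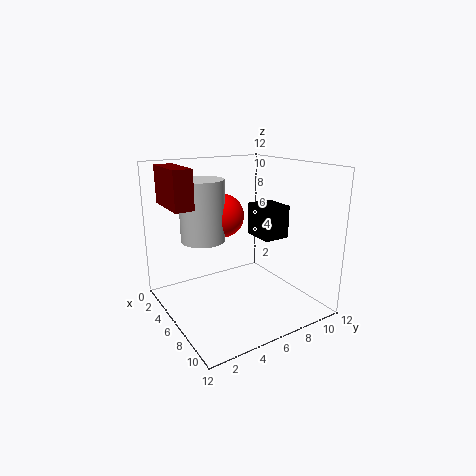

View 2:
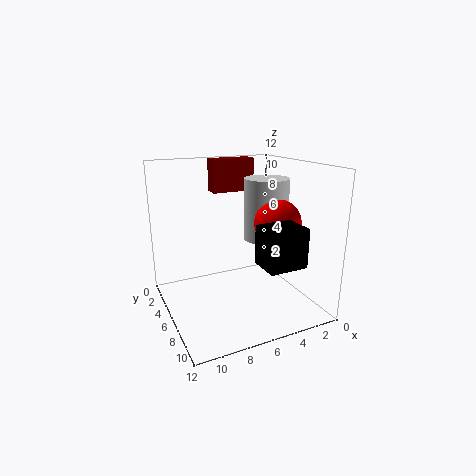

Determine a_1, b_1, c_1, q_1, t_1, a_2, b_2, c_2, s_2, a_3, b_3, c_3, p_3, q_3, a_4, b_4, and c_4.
a_1 = 2.5; b_1 = 0.5; c_1 = 9; q_1 = 1.5; t_1 = 3; a_2 = 2.5; b_2 = 4.5; c_2 = 5; s_2 = 2; a_3 = 3; b_3 = 9; c_3 = 5; p_3 = 3; q_3 = 2.5; a_4 = 2.5; b_4 = 6.5; c_4 = 7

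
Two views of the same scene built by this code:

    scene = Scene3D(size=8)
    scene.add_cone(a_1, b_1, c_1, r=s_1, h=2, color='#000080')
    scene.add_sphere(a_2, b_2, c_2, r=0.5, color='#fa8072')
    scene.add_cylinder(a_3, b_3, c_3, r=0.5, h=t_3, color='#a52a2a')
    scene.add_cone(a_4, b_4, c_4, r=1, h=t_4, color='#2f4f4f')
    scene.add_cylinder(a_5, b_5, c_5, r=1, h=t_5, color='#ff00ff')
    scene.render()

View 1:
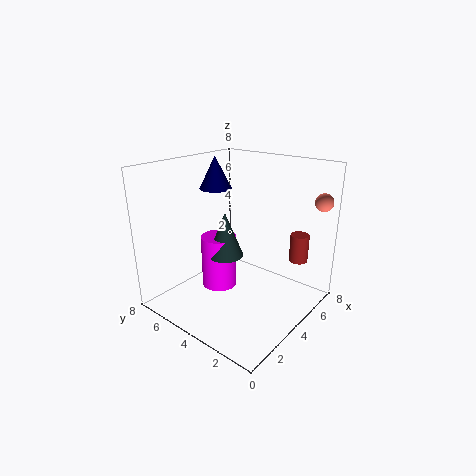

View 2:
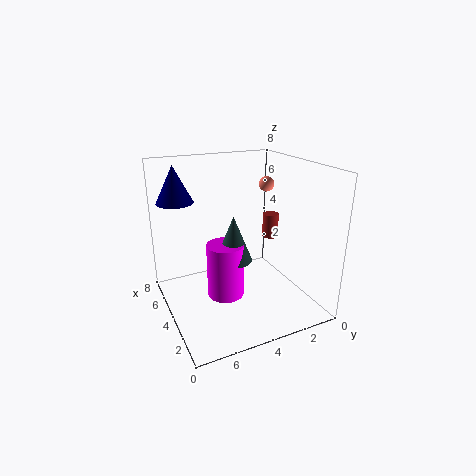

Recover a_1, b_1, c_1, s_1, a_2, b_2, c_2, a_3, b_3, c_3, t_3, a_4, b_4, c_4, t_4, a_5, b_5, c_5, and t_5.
a_1 = 5.5, b_1 = 7, c_1 = 6, s_1 = 1, a_2 = 7, b_2 = 0.5, c_2 = 6, a_3 = 5.5, b_3 = 1, c_3 = 3, t_3 = 1.5, a_4 = 3.5, b_4 = 4.5, c_4 = 3, t_4 = 2.5, a_5 = 3.5, b_5 = 5, c_5 = 1, t_5 = 3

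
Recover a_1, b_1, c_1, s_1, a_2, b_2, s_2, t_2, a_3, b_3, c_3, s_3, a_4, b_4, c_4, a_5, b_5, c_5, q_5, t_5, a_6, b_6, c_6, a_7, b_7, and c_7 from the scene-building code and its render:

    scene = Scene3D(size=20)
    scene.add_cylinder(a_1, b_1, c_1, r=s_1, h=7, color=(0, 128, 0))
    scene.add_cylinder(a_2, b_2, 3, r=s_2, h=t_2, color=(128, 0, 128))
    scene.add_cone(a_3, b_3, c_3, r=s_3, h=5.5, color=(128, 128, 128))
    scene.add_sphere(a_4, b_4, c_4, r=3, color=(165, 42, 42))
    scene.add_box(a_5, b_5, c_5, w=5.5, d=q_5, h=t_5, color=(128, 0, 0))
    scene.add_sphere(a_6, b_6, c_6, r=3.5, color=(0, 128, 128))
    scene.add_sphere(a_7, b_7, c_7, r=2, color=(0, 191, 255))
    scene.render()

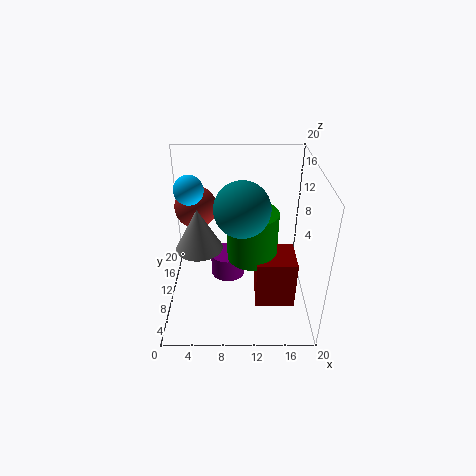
a_1 = 12; b_1 = 10; c_1 = 7; s_1 = 3.5; a_2 = 8.5; b_2 = 11.5; s_2 = 2.5; t_2 = 3.5; a_3 = 5; b_3 = 7; c_3 = 10.5; s_3 = 3; a_4 = 4; b_4 = 13.5; c_4 = 13; a_5 = 12.5; b_5 = 6; c_5 = 1; q_5 = 5.5; t_5 = 7; a_6 = 10.5; b_6 = 7; c_6 = 16; a_7 = 3.5; b_7 = 11.5; c_7 = 16.5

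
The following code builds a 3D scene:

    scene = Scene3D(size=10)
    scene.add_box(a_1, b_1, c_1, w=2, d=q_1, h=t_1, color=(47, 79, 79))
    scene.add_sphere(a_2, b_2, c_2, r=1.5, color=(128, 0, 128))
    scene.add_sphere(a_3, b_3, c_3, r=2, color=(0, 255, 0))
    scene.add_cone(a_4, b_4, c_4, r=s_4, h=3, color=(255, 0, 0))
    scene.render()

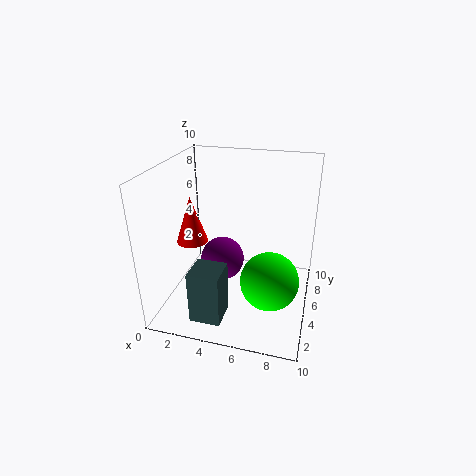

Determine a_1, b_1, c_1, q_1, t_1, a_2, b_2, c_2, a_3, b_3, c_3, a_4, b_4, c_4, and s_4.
a_1 = 3
b_1 = 0.5
c_1 = 1
q_1 = 2
t_1 = 3.5
a_2 = 4
b_2 = 4.5
c_2 = 3.5
a_3 = 7.5
b_3 = 4
c_3 = 2.5
a_4 = 2.5
b_4 = 3
c_4 = 5.5
s_4 = 1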